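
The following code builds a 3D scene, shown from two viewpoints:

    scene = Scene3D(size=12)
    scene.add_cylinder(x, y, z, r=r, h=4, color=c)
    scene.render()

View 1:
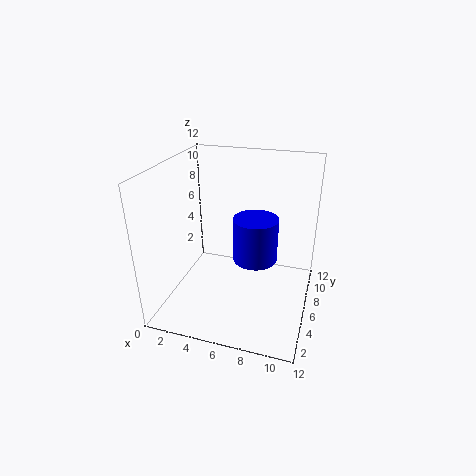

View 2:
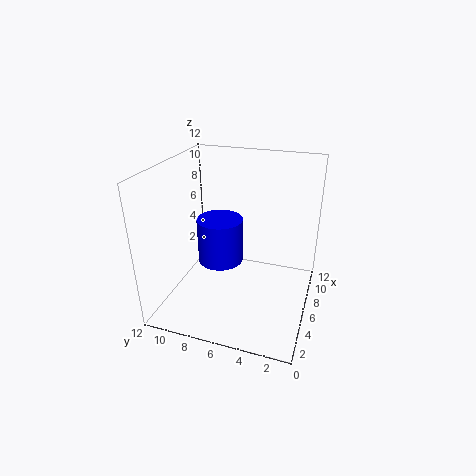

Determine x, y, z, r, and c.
x = 7; y = 8; z = 3; r = 2; c = 'blue'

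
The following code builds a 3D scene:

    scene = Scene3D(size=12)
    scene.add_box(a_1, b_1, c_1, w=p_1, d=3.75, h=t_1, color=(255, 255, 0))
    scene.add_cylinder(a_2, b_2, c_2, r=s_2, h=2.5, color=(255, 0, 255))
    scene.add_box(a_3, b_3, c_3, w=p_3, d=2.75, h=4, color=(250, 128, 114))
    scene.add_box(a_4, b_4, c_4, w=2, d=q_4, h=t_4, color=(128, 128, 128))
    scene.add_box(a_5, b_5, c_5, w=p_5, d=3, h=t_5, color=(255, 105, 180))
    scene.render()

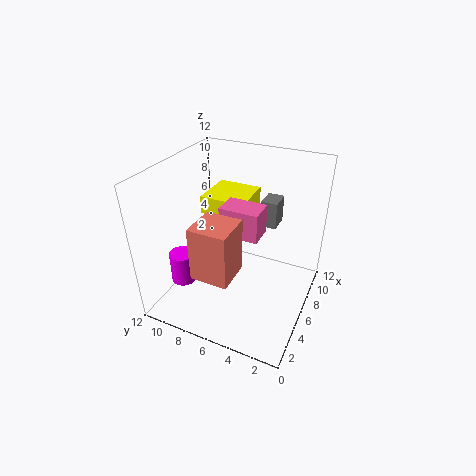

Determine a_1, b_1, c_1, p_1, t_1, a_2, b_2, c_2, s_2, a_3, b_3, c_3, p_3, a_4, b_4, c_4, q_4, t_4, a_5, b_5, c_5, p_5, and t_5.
a_1 = 5.75
b_1 = 5.5
c_1 = 7.75
p_1 = 3.75
t_1 = 1.5
a_2 = 2.5
b_2 = 9.25
c_2 = 3.25
s_2 = 1
a_3 = 0.25
b_3 = 4.25
c_3 = 5.75
p_3 = 2.75
a_4 = 9.75
b_4 = 4
c_4 = 5.25
q_4 = 1.5
t_4 = 2.5
a_5 = 3.75
b_5 = 3.5
c_5 = 7.5
p_5 = 2
t_5 = 2.25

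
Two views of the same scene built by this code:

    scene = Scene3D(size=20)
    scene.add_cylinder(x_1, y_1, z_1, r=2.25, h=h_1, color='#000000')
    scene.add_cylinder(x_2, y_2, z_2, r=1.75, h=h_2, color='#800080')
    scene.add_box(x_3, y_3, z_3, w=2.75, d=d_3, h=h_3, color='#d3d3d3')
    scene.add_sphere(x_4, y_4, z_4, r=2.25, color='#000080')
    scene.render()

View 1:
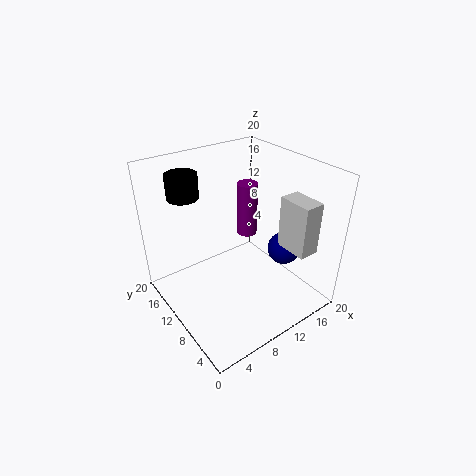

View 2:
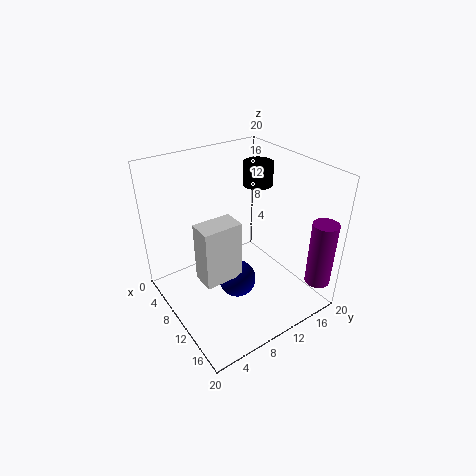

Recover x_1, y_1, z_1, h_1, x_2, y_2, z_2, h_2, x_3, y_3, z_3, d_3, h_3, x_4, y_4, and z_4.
x_1 = 5.5; y_1 = 16.75; z_1 = 14.75; h_1 = 3.5; x_2 = 18; y_2 = 18.25; z_2 = 4; h_2 = 9.25; x_3 = 13.75; y_3 = 1.5; z_3 = 9.75; d_3 = 4.5; h_3 = 7; x_4 = 15.25; y_4 = 6.25; z_4 = 8.25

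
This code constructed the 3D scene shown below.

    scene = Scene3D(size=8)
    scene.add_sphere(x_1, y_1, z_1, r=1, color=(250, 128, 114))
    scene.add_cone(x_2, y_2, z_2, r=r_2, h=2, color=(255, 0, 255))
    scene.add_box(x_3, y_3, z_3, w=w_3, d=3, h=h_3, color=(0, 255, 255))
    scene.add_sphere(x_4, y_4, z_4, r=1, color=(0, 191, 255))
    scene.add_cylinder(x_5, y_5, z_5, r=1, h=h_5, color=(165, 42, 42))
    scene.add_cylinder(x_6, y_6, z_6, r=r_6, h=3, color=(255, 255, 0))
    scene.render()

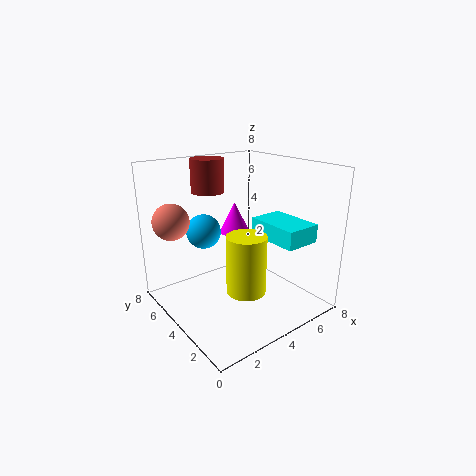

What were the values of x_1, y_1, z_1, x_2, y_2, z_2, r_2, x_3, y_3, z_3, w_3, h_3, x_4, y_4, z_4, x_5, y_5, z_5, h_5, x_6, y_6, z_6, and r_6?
x_1 = 1; y_1 = 6; z_1 = 5; x_2 = 6; y_2 = 7; z_2 = 3; r_2 = 1; x_3 = 5; y_3 = 1; z_3 = 4; w_3 = 2; h_3 = 1; x_4 = 3; y_4 = 6; z_4 = 4; x_5 = 4; y_5 = 7; z_5 = 6; h_5 = 2; x_6 = 3; y_6 = 2; z_6 = 2; r_6 = 1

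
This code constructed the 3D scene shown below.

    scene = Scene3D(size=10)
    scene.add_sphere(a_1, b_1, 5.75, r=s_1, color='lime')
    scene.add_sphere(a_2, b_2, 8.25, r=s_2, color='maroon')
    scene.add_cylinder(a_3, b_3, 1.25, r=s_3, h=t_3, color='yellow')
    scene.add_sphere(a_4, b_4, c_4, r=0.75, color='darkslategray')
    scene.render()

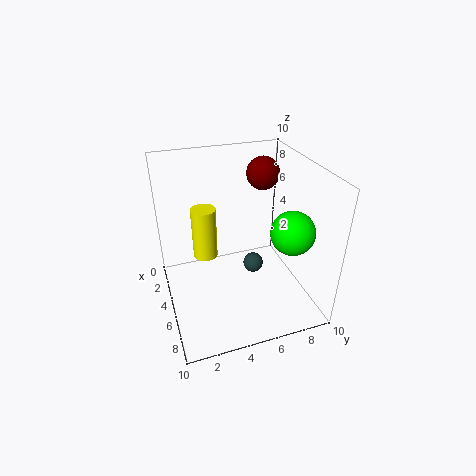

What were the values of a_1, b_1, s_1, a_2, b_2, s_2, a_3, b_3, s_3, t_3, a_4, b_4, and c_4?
a_1 = 6.75
b_1 = 8.25
s_1 = 1.5
a_2 = 2
b_2 = 8
s_2 = 1.25
a_3 = 1
b_3 = 3.5
s_3 = 1
t_3 = 4.25
a_4 = 4.25
b_4 = 6.5
c_4 = 2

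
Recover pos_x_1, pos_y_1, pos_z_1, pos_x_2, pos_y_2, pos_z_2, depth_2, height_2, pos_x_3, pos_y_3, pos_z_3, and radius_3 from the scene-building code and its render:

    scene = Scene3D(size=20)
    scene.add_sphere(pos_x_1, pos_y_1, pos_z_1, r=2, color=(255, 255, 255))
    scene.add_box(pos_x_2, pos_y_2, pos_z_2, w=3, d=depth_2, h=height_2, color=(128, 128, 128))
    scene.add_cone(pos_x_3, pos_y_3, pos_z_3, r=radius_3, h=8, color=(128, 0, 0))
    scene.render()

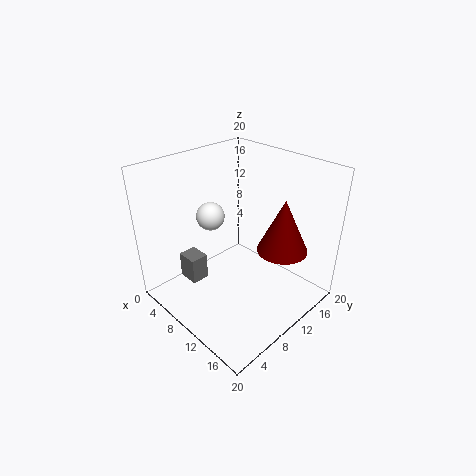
pos_x_1 = 5.75
pos_y_1 = 8.75
pos_z_1 = 12.25
pos_x_2 = 4.25
pos_y_2 = 4
pos_z_2 = 3.75
depth_2 = 2.5
height_2 = 3.75
pos_x_3 = 13.25
pos_y_3 = 16
pos_z_3 = 6.75
radius_3 = 3.75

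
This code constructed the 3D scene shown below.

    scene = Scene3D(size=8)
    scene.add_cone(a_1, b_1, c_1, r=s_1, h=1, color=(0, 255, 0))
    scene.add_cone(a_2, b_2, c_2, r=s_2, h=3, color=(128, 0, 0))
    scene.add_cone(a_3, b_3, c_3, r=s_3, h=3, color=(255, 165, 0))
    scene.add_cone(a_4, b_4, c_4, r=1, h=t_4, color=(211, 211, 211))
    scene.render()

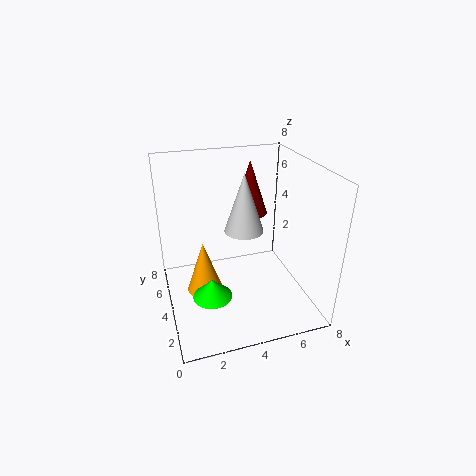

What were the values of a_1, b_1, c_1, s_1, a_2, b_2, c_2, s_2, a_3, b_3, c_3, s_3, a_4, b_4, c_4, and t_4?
a_1 = 2, b_1 = 2, c_1 = 2, s_1 = 1, a_2 = 5, b_2 = 5, c_2 = 5, s_2 = 1, a_3 = 2, b_3 = 4, c_3 = 1, s_3 = 1, a_4 = 4, b_4 = 3, c_4 = 5, t_4 = 3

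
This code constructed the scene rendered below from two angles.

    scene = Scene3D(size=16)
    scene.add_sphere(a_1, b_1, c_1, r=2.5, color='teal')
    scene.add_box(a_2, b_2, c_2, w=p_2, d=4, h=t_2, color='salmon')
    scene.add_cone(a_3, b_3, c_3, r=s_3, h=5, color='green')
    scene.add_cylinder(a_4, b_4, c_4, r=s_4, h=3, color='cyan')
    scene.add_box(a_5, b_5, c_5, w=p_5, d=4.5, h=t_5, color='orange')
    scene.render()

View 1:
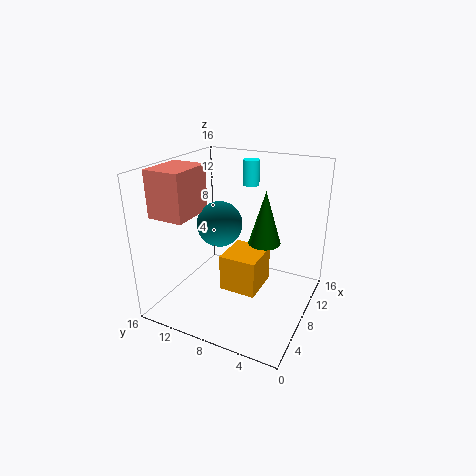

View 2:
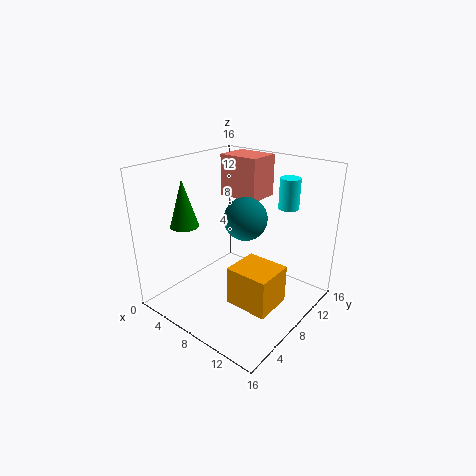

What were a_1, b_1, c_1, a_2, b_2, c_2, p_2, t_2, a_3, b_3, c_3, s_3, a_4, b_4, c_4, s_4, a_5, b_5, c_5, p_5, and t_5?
a_1 = 7.5, b_1 = 10, c_1 = 9.5, a_2 = 2.5, b_2 = 11.5, c_2 = 11, p_2 = 5, t_2 = 5, a_3 = 4.5, b_3 = 3.5, c_3 = 10, s_3 = 1.5, a_4 = 13.5, b_4 = 9, c_4 = 12.5, s_4 = 1, a_5 = 8, b_5 = 6, c_5 = 0.5, p_5 = 5, t_5 = 4.5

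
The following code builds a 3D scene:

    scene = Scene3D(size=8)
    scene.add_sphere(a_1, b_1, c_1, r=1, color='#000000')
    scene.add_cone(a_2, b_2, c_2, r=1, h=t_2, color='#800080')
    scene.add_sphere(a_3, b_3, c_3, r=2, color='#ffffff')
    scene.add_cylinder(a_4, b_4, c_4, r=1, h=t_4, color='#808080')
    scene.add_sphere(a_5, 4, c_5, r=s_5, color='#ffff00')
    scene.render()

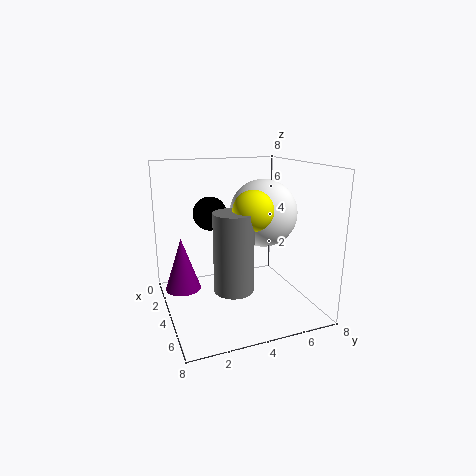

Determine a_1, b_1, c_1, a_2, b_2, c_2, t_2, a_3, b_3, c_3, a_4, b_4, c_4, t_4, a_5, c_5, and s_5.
a_1 = 2
b_1 = 3
c_1 = 5
a_2 = 3
b_2 = 1
c_2 = 1
t_2 = 3
a_3 = 3
b_3 = 6
c_3 = 5
a_4 = 6
b_4 = 3
c_4 = 2
t_4 = 4
a_5 = 6
c_5 = 6
s_5 = 1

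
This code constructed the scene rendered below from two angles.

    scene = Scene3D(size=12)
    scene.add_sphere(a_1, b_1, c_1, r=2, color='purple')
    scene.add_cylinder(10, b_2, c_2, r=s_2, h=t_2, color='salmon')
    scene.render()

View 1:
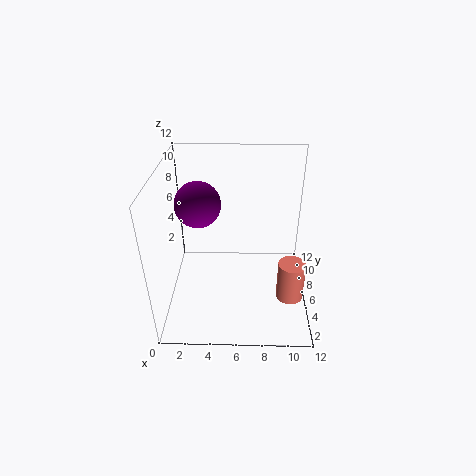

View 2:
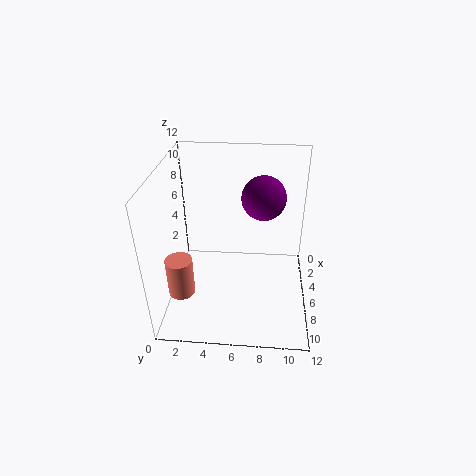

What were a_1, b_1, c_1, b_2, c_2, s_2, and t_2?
a_1 = 2.5
b_1 = 8
c_1 = 8
b_2 = 2
c_2 = 3.5
s_2 = 1
t_2 = 3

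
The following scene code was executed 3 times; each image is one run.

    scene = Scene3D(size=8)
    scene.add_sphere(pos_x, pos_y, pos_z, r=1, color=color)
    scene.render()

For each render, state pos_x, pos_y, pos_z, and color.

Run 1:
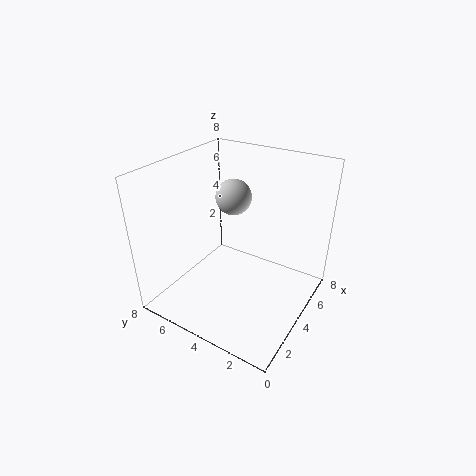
pos_x = 4.75
pos_y = 4.75
pos_z = 6
color = 'lightgray'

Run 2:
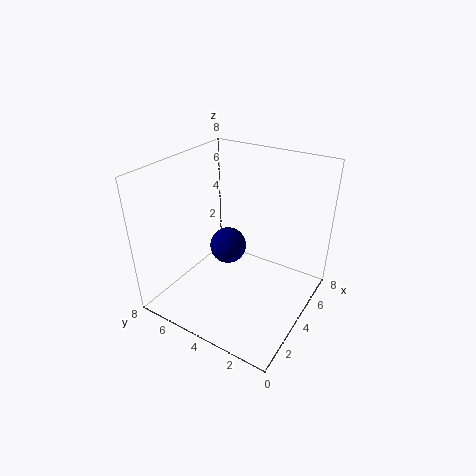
pos_x = 3.75
pos_y = 4.5
pos_z = 3.5
color = 'navy'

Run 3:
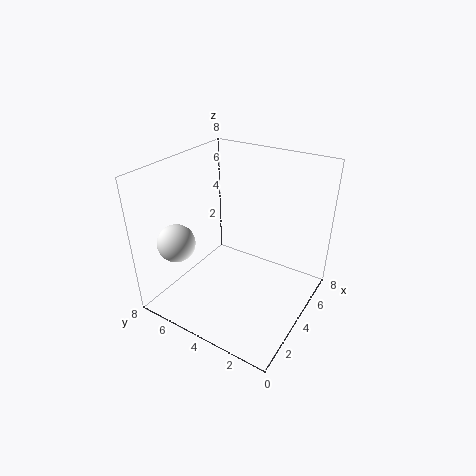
pos_x = 1.5
pos_y = 6.25
pos_z = 4.25
color = 'white'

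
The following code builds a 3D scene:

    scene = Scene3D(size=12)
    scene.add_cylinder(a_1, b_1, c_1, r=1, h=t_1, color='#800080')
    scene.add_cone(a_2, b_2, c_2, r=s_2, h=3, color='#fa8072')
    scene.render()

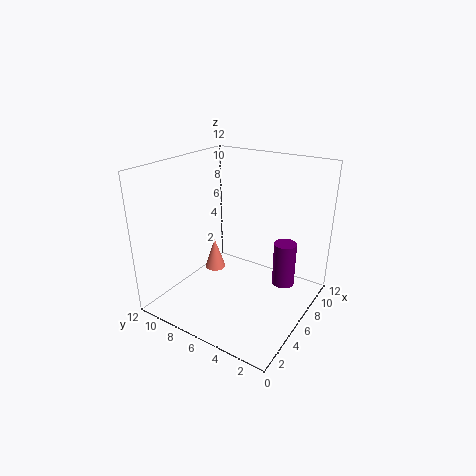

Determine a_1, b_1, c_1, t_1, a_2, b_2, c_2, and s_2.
a_1 = 9
b_1 = 3
c_1 = 1
t_1 = 4
a_2 = 8
b_2 = 10
c_2 = 1
s_2 = 1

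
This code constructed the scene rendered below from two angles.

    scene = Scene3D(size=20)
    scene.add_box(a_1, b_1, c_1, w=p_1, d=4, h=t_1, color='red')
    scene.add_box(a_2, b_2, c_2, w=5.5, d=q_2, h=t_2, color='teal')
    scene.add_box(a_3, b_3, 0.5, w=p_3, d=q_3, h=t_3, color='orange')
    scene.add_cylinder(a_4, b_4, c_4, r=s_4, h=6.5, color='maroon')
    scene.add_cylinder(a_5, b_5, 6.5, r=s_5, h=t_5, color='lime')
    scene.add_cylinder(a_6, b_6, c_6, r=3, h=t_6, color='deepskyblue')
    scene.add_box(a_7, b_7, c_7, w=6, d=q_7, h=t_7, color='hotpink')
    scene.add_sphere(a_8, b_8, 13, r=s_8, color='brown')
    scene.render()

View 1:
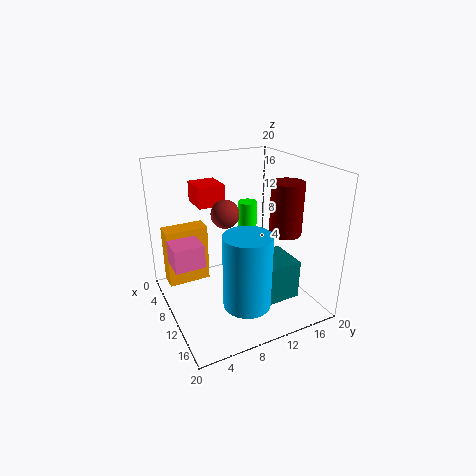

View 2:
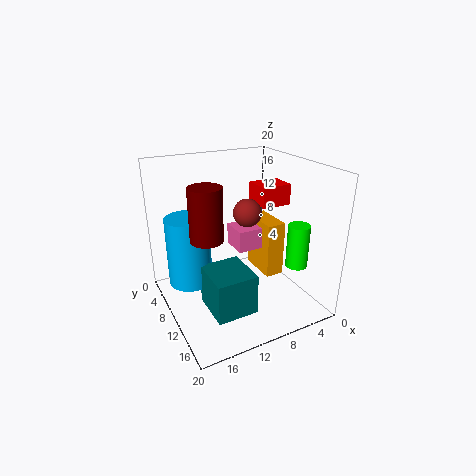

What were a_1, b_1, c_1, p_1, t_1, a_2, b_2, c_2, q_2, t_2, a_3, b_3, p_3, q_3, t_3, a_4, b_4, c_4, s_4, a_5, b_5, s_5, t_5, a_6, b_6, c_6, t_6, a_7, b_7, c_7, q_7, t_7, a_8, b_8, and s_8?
a_1 = 1.5; b_1 = 6; c_1 = 13.5; p_1 = 4.5; t_1 = 3; a_2 = 10.5; b_2 = 10.5; c_2 = 2; q_2 = 6; t_2 = 5.5; a_3 = 0.5; b_3 = 1.5; p_3 = 3; q_3 = 6.5; t_3 = 9; a_4 = 16; b_4 = 13.5; c_4 = 12.5; s_4 = 2; a_5 = 3.5; b_5 = 15; s_5 = 1.5; t_5 = 6; a_6 = 16.5; b_6 = 8; c_6 = 4; t_6 = 9.5; a_7 = 1.5; b_7 = 1.5; c_7 = 5; q_7 = 4.5; t_7 = 3.5; a_8 = 8; b_8 = 9; s_8 = 2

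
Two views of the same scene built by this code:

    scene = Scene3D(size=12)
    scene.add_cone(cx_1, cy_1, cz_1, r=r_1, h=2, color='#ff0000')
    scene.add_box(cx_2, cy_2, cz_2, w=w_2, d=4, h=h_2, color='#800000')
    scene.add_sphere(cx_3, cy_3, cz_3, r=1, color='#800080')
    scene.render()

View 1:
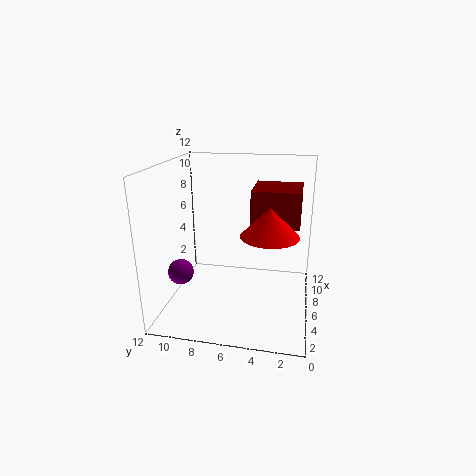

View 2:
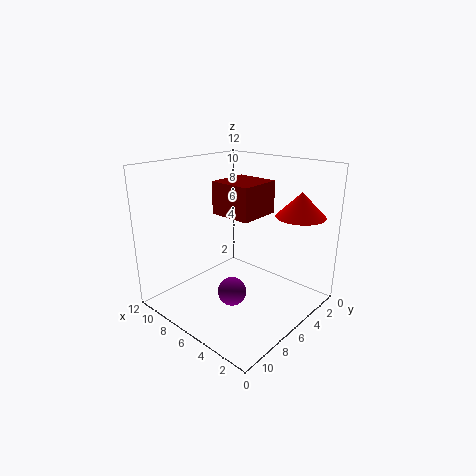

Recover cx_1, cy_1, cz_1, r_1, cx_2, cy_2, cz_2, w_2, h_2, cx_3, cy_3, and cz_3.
cx_1 = 2; cy_1 = 3; cz_1 = 8; r_1 = 2; cx_2 = 6; cy_2 = 1; cz_2 = 7; w_2 = 4; h_2 = 3; cx_3 = 3; cy_3 = 10; cz_3 = 4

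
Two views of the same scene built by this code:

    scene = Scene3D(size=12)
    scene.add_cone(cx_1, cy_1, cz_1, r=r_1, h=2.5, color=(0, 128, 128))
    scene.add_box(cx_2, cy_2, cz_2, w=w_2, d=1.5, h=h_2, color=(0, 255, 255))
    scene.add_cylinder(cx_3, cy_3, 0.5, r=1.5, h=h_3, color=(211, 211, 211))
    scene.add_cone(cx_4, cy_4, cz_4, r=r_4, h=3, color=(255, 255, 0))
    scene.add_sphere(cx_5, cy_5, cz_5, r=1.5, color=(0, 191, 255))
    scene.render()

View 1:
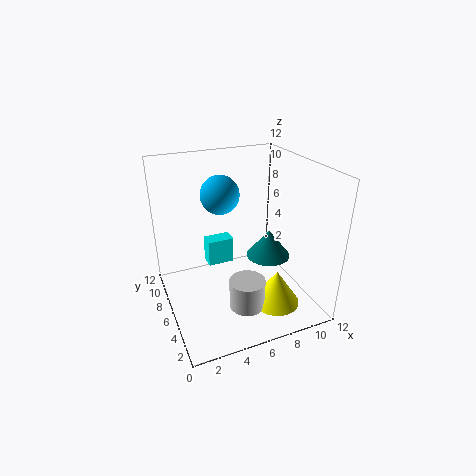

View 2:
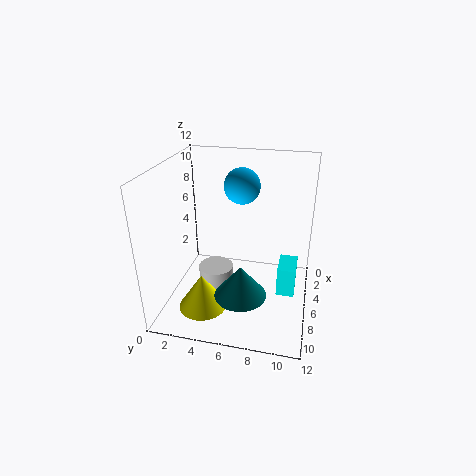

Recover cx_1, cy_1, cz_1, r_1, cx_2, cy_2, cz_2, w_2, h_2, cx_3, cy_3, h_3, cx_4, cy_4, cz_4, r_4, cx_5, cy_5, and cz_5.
cx_1 = 9.5, cy_1 = 7, cz_1 = 3, r_1 = 2, cx_2 = 4.5, cy_2 = 9.5, cz_2 = 1.5, w_2 = 2.5, h_2 = 2.5, cx_3 = 6, cy_3 = 4, h_3 = 2.5, cx_4 = 8.5, cy_4 = 3.5, cz_4 = 0.5, r_4 = 2, cx_5 = 4.5, cy_5 = 6, cz_5 = 10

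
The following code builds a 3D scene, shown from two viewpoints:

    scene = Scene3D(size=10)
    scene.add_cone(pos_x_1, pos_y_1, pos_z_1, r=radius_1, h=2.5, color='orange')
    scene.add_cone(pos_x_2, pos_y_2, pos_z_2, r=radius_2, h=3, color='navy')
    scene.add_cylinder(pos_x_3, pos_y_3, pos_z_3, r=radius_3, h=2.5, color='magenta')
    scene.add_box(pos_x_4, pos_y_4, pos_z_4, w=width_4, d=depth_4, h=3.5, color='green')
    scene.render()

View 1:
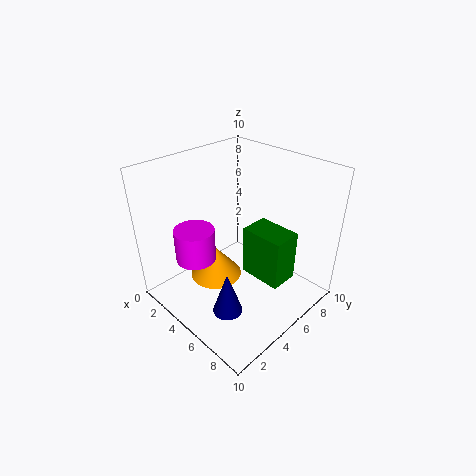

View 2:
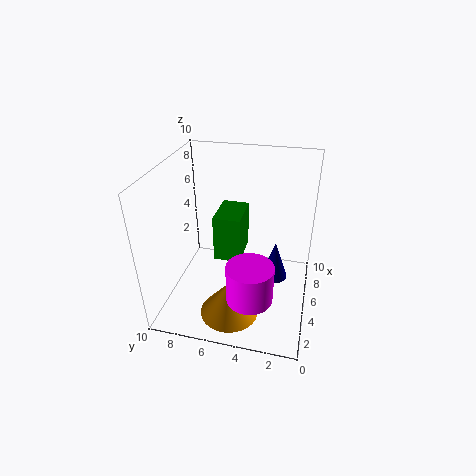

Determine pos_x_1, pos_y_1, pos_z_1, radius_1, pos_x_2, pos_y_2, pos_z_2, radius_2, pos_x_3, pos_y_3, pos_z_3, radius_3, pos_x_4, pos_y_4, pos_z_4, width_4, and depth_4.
pos_x_1 = 2.5; pos_y_1 = 5; pos_z_1 = 0.5; radius_1 = 2; pos_x_2 = 6.5; pos_y_2 = 2.5; pos_z_2 = 1; radius_2 = 1; pos_x_3 = 2; pos_y_3 = 3.5; pos_z_3 = 2.5; radius_3 = 1.5; pos_x_4 = 5.5; pos_y_4 = 5; pos_z_4 = 2.5; width_4 = 3; depth_4 = 2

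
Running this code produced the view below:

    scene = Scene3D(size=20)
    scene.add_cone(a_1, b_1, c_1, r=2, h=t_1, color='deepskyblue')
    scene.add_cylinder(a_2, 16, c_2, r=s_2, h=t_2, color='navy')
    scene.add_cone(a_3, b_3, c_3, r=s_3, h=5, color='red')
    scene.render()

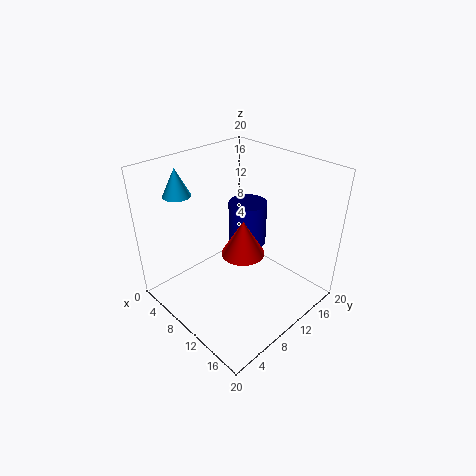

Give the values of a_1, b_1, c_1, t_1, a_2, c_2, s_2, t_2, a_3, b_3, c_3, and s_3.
a_1 = 2, b_1 = 6, c_1 = 15, t_1 = 4, a_2 = 6, c_2 = 5, s_2 = 3, t_2 = 7, a_3 = 11, b_3 = 10, c_3 = 8, s_3 = 3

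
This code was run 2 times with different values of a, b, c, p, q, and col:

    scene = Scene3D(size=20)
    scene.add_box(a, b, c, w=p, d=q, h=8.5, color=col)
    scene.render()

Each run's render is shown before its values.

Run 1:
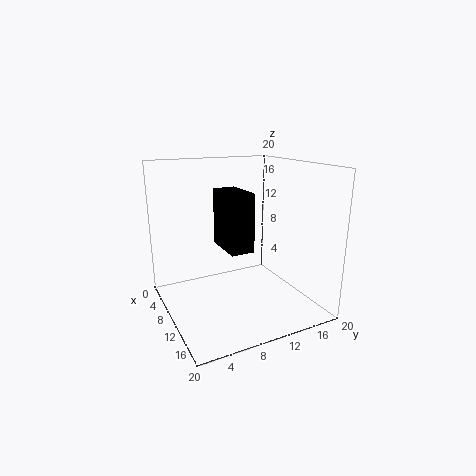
a = 3.75; b = 9; c = 7.5; p = 6.5; q = 3.5; col = 'black'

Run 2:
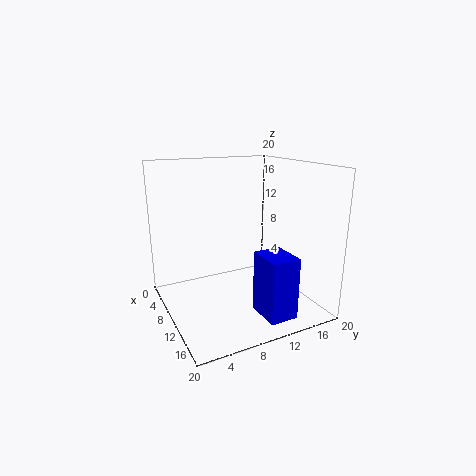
a = 12.75; b = 11; c = 0.25; p = 5; q = 4; col = 'blue'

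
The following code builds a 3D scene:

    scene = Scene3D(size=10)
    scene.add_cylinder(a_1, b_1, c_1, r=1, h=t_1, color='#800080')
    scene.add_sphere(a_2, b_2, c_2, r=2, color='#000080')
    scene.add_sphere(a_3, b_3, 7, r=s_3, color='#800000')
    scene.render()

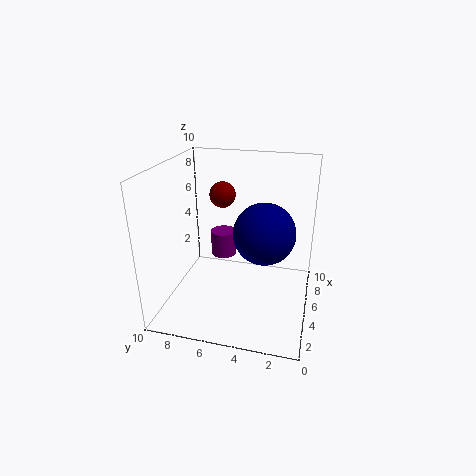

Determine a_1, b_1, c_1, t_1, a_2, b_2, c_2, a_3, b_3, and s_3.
a_1 = 8
b_1 = 7
c_1 = 2
t_1 = 2
a_2 = 4
b_2 = 3
c_2 = 6
a_3 = 8
b_3 = 7
s_3 = 1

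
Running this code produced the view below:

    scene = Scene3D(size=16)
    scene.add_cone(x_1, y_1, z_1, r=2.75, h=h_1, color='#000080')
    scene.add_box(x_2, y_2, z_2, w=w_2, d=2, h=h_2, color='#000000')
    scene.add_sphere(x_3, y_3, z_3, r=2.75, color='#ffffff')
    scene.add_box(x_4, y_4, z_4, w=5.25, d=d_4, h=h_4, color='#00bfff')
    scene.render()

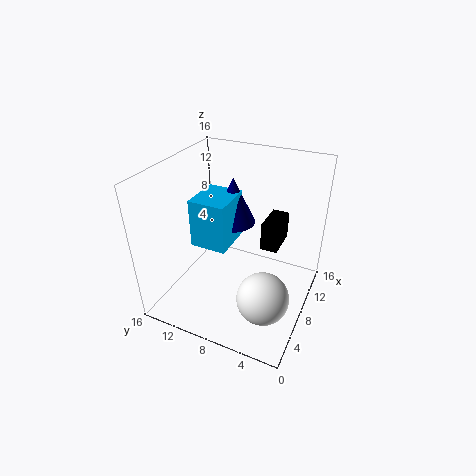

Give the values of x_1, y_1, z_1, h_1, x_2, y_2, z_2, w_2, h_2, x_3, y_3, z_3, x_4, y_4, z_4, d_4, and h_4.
x_1 = 13, y_1 = 11, z_1 = 6.75, h_1 = 6, x_2 = 9.75, y_2 = 4, z_2 = 6, w_2 = 4, h_2 = 3.25, x_3 = 4.5, y_3 = 3.5, z_3 = 3.75, x_4 = 8.25, y_4 = 10, z_4 = 5, d_4 = 4.5, h_4 = 6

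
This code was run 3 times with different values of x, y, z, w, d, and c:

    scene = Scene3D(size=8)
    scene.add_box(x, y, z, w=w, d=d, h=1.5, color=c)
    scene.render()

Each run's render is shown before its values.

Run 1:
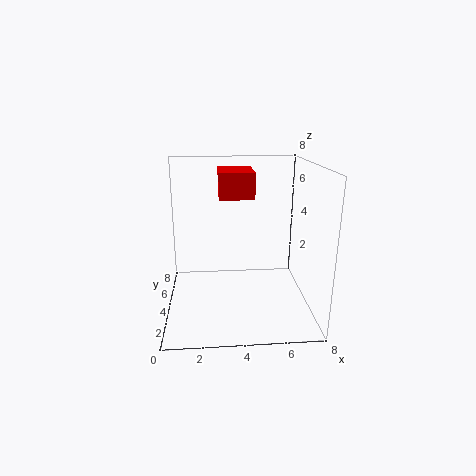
x = 3, y = 4.5, z = 6, w = 2, d = 2.5, c = 'red'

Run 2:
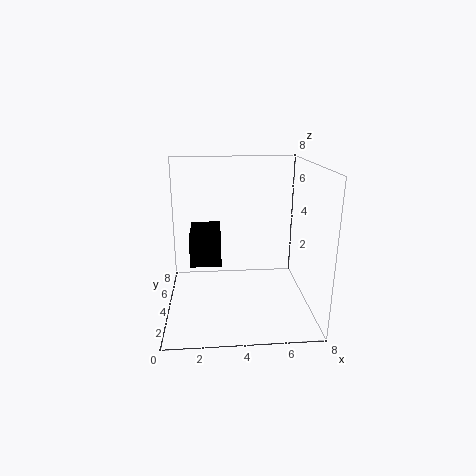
x = 1.5, y = 1.5, z = 3.5, w = 1.5, d = 2.5, c = 'black'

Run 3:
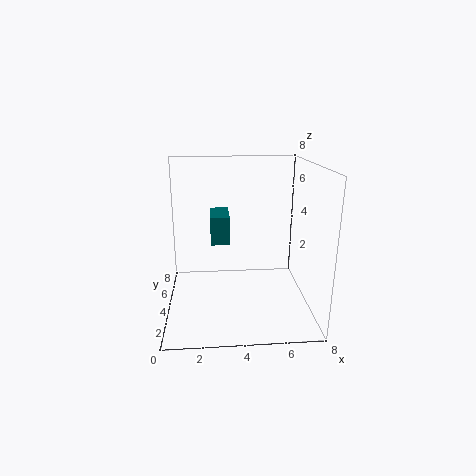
x = 2.5, y = 3, z = 4, w = 1, d = 2, c = 'teal'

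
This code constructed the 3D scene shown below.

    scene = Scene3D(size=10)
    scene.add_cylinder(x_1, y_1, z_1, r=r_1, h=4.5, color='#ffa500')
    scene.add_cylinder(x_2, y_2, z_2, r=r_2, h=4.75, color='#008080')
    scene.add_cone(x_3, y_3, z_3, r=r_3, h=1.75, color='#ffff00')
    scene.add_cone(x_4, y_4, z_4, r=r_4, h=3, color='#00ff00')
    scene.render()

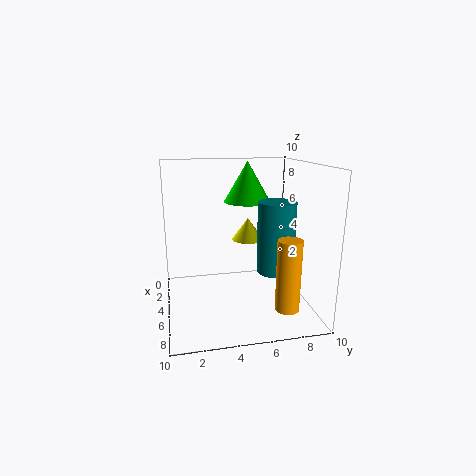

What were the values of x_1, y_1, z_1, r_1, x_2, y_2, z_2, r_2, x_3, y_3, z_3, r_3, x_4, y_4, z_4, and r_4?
x_1 = 9
y_1 = 7.25
z_1 = 1.5
r_1 = 0.75
x_2 = 6.5
y_2 = 7.25
z_2 = 3
r_2 = 1.25
x_3 = 1.75
y_3 = 6.5
z_3 = 3.75
r_3 = 1.25
x_4 = 2.5
y_4 = 6.25
z_4 = 7
r_4 = 1.75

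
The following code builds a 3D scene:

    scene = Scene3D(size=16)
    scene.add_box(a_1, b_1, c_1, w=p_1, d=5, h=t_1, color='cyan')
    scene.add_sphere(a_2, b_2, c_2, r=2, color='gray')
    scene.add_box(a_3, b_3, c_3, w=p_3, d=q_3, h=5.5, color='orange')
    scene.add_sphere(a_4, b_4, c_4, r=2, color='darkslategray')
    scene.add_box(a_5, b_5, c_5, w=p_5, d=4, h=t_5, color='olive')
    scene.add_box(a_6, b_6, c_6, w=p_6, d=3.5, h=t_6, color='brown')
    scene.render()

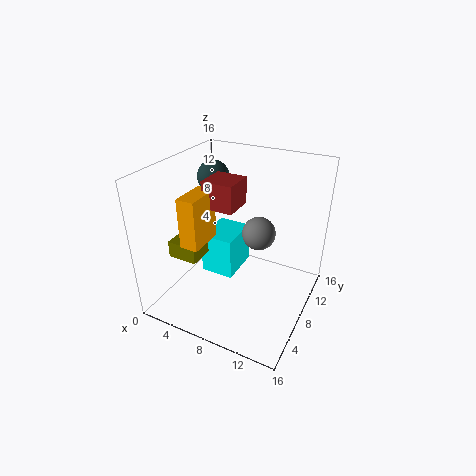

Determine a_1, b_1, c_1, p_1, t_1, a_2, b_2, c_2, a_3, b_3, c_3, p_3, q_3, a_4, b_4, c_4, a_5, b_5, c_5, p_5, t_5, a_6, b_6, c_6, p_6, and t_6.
a_1 = 3; b_1 = 8; c_1 = 2; p_1 = 4; t_1 = 5; a_2 = 9; b_2 = 11.5; c_2 = 7; a_3 = 3.5; b_3 = 3.5; c_3 = 8; p_3 = 2; q_3 = 4; a_4 = 2; b_4 = 13; c_4 = 12.5; a_5 = 0.5; b_5 = 5; c_5 = 5; p_5 = 3.5; t_5 = 2; a_6 = 4.5; b_6 = 6.5; c_6 = 11.5; p_6 = 3.5; t_6 = 3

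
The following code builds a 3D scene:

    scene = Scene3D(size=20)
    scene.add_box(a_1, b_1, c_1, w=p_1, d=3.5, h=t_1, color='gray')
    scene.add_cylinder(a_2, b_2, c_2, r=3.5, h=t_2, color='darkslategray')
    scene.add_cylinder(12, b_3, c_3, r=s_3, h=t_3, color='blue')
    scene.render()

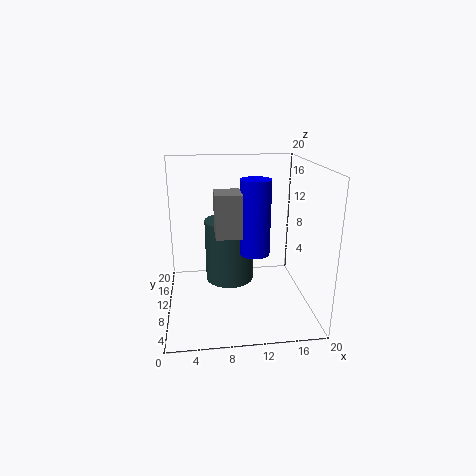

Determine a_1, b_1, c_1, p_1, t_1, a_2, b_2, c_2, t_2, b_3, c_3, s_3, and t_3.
a_1 = 6.5
b_1 = 2
c_1 = 13
p_1 = 3
t_1 = 5
a_2 = 9
b_2 = 12
c_2 = 3
t_2 = 9
b_3 = 8
c_3 = 8.5
s_3 = 2
t_3 = 10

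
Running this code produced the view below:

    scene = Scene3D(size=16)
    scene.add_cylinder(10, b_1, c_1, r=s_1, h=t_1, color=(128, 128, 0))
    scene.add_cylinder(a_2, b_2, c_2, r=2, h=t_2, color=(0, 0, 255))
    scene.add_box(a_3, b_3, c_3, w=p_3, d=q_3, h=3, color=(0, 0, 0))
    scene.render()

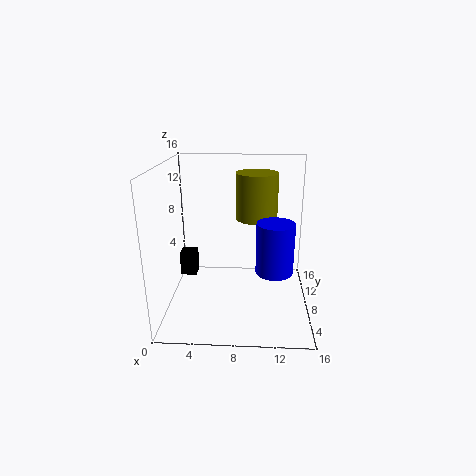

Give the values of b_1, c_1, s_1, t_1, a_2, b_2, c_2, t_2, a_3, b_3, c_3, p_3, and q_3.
b_1 = 12, c_1 = 9, s_1 = 2.5, t_1 = 5.5, a_2 = 12, b_2 = 6, c_2 = 5, t_2 = 5.5, a_3 = 0.5, b_3 = 11, c_3 = 1.5, p_3 = 2, q_3 = 2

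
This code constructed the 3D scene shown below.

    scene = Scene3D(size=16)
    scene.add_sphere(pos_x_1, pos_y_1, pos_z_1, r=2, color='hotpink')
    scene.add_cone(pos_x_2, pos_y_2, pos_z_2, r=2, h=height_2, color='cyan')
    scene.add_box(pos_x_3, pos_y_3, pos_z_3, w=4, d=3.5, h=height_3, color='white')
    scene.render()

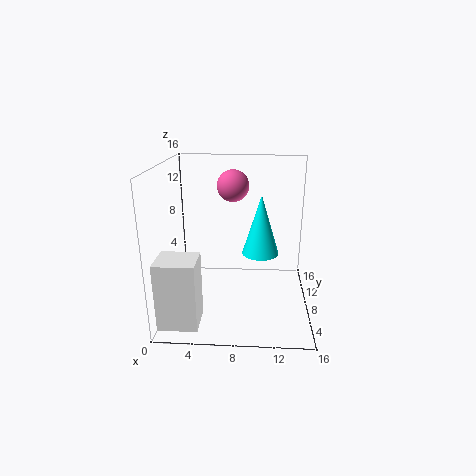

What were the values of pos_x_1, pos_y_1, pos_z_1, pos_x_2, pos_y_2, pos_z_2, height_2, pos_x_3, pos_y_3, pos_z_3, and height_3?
pos_x_1 = 7; pos_y_1 = 14; pos_z_1 = 12.5; pos_x_2 = 10.5; pos_y_2 = 7.5; pos_z_2 = 6.5; height_2 = 6.5; pos_x_3 = 0.5; pos_y_3 = 0.5; pos_z_3 = 1; height_3 = 7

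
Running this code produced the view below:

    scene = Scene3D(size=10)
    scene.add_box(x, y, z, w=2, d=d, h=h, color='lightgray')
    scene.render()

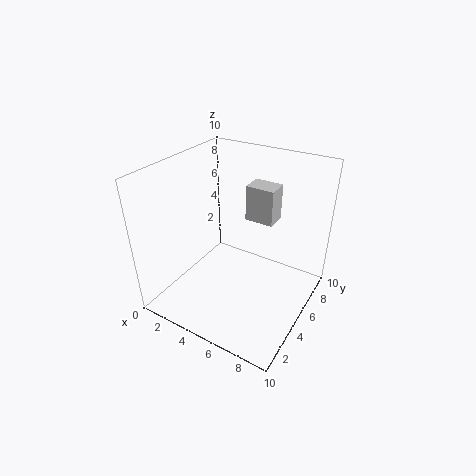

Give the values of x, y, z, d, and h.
x = 5
y = 6
z = 6
d = 1.5
h = 2.5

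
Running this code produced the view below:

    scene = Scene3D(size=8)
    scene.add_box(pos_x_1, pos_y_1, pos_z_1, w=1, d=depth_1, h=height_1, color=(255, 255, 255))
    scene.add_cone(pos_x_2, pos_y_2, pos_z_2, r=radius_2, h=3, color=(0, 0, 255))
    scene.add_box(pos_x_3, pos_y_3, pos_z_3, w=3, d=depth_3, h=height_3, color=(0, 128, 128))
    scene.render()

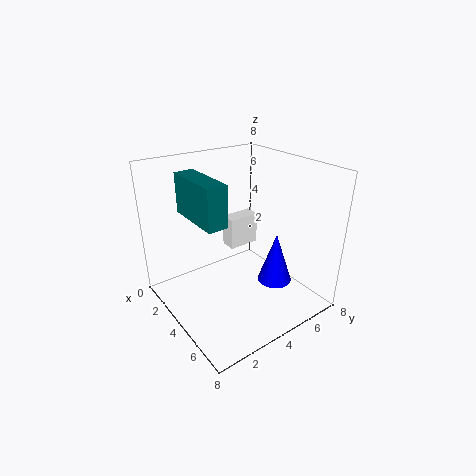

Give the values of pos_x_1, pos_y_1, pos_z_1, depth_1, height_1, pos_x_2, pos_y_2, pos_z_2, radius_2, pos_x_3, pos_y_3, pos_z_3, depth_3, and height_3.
pos_x_1 = 1, pos_y_1 = 5, pos_z_1 = 2, depth_1 = 2, height_1 = 2, pos_x_2 = 5, pos_y_2 = 6, pos_z_2 = 1, radius_2 = 1, pos_x_3 = 3, pos_y_3 = 1, pos_z_3 = 6, depth_3 = 1, height_3 = 2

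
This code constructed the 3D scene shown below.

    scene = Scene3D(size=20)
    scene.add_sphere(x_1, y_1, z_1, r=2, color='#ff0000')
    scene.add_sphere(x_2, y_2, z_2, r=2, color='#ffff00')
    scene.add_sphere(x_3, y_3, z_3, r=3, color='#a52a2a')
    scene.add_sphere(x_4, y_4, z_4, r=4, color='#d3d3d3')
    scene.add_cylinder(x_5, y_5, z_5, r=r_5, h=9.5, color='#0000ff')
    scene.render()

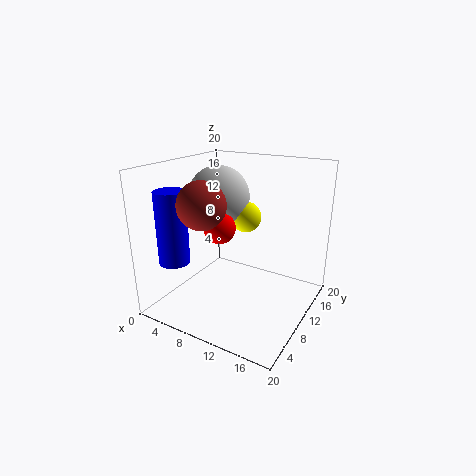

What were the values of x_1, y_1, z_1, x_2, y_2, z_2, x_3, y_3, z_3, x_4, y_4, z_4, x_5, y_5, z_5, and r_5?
x_1 = 10, y_1 = 5.5, z_1 = 13, x_2 = 11.5, y_2 = 9.5, z_2 = 13.5, x_3 = 8.5, y_3 = 4, z_3 = 16, x_4 = 8, y_4 = 8.5, z_4 = 16, x_5 = 4.5, y_5 = 3, z_5 = 8, r_5 = 2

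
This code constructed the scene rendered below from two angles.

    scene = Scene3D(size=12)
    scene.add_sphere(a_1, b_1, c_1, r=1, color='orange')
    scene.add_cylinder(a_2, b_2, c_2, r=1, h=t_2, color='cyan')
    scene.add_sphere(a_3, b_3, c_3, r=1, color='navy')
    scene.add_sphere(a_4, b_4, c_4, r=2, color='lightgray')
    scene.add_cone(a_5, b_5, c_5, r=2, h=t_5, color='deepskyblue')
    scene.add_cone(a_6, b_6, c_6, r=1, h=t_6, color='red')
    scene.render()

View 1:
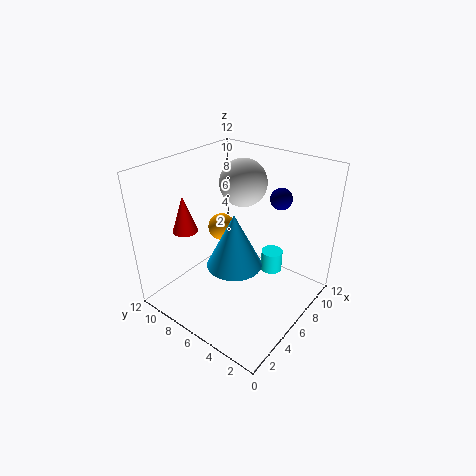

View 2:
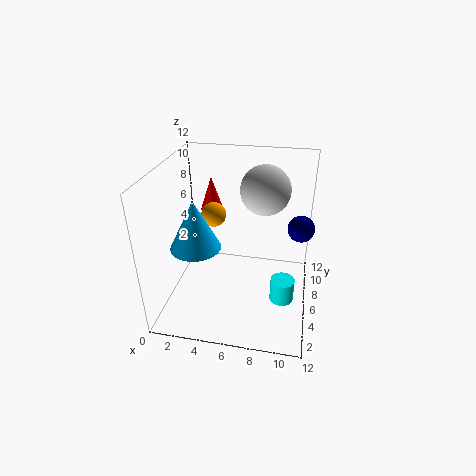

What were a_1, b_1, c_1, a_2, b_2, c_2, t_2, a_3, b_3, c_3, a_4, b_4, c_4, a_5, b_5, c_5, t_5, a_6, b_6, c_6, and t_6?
a_1 = 4; b_1 = 6; c_1 = 8; a_2 = 10; b_2 = 5; c_2 = 1; t_2 = 2; a_3 = 11; b_3 = 5; c_3 = 8; a_4 = 8; b_4 = 7; c_4 = 10; a_5 = 3; b_5 = 4; c_5 = 6; t_5 = 4; a_6 = 3; b_6 = 9; c_6 = 7; t_6 = 3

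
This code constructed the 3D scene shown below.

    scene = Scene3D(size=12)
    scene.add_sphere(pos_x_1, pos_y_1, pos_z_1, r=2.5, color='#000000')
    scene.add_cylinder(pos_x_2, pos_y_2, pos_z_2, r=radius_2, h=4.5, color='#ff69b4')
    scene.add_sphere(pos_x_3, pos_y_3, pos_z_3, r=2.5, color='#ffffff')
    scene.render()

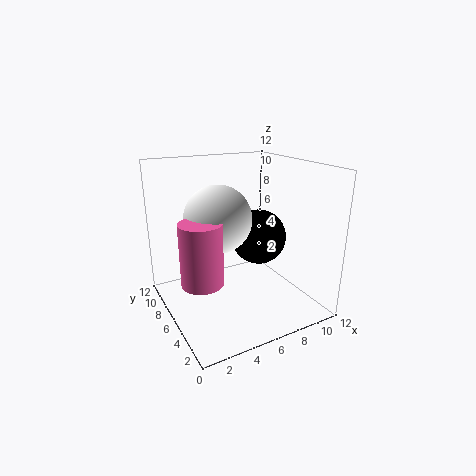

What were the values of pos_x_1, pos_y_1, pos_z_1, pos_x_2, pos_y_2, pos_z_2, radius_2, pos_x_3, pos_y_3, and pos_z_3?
pos_x_1 = 9, pos_y_1 = 7.5, pos_z_1 = 5, pos_x_2 = 1.5, pos_y_2 = 3, pos_z_2 = 4.5, radius_2 = 1.5, pos_x_3 = 3.5, pos_y_3 = 4.5, pos_z_3 = 8.5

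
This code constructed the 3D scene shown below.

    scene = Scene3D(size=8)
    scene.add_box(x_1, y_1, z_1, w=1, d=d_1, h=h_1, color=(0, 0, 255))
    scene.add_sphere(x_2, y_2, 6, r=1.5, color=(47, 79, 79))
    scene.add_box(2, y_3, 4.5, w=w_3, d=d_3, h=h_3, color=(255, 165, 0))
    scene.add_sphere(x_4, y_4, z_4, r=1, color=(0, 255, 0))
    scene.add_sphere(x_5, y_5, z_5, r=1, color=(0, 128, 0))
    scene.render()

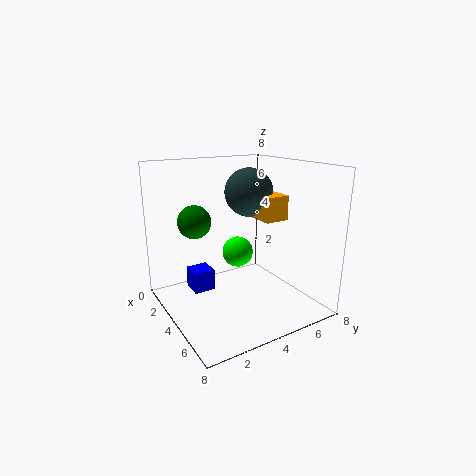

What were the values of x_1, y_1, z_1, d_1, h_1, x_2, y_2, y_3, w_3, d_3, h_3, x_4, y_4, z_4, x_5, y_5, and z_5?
x_1 = 5
y_1 = 0.5
z_1 = 2.5
d_1 = 1
h_1 = 1
x_2 = 2
y_2 = 6
y_3 = 6
w_3 = 2
d_3 = 1.5
h_3 = 1.5
x_4 = 1.5
y_4 = 5.5
z_4 = 2
x_5 = 1.5
y_5 = 2.5
z_5 = 4.5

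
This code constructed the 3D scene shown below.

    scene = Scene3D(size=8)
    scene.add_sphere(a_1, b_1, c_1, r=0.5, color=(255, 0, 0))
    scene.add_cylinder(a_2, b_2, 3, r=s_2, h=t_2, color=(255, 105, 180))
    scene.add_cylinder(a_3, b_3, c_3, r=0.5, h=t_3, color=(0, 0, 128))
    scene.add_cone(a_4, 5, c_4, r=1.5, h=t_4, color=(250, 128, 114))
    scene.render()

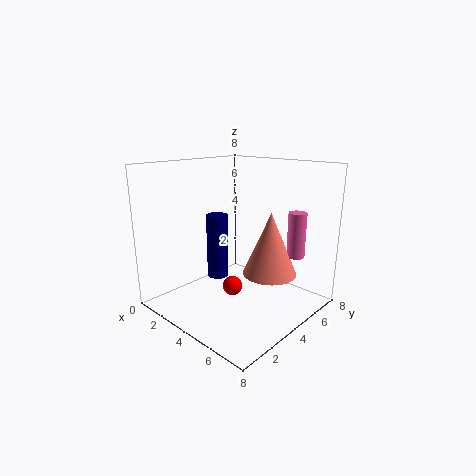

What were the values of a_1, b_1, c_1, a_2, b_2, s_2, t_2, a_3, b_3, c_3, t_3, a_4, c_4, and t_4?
a_1 = 5, b_1 = 2.5, c_1 = 2, a_2 = 6.5, b_2 = 6, s_2 = 0.5, t_2 = 2.5, a_3 = 5, b_3 = 1.5, c_3 = 3, t_3 = 3, a_4 = 5.5, c_4 = 2, t_4 = 3.5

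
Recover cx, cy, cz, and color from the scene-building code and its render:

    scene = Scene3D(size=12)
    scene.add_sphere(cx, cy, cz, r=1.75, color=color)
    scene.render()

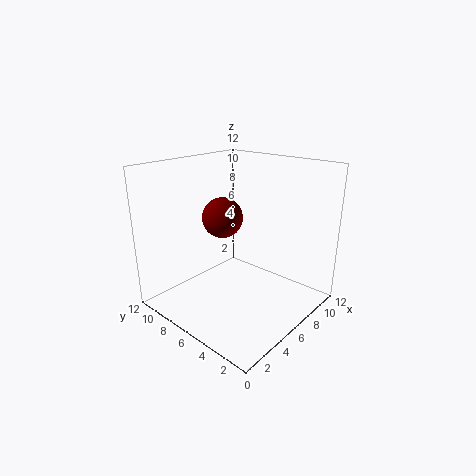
cx = 6.25, cy = 8, cz = 7.25, color = 'maroon'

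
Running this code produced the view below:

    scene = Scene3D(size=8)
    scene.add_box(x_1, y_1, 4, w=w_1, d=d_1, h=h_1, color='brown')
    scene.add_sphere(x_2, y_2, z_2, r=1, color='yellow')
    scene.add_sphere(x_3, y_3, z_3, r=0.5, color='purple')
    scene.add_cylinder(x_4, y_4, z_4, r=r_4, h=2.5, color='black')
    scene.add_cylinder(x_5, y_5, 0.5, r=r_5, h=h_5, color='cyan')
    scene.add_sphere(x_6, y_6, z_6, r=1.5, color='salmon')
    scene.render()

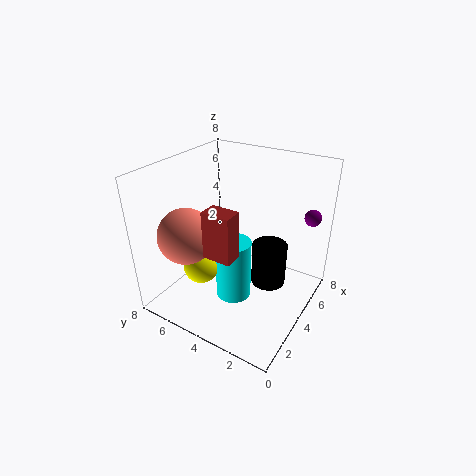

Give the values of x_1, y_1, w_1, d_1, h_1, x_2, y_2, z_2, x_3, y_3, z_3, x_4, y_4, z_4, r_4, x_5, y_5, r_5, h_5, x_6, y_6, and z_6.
x_1 = 1.5; y_1 = 3; w_1 = 1; d_1 = 1.5; h_1 = 2.5; x_2 = 2.5; y_2 = 5.5; z_2 = 2.5; x_3 = 7.5; y_3 = 1; z_3 = 4.5; x_4 = 5; y_4 = 2.5; z_4 = 1; r_4 = 1; x_5 = 3.5; y_5 = 4; r_5 = 1; h_5 = 3.5; x_6 = 2; y_6 = 6; z_6 = 4.5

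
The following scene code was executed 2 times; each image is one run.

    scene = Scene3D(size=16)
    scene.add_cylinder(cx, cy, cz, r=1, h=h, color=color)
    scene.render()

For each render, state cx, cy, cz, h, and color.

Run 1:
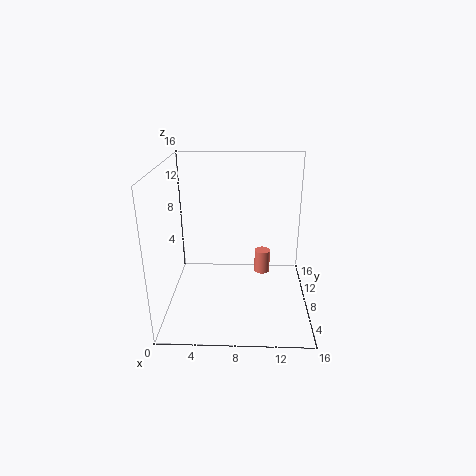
cx = 11, cy = 13, cz = 1, h = 3, color = 'salmon'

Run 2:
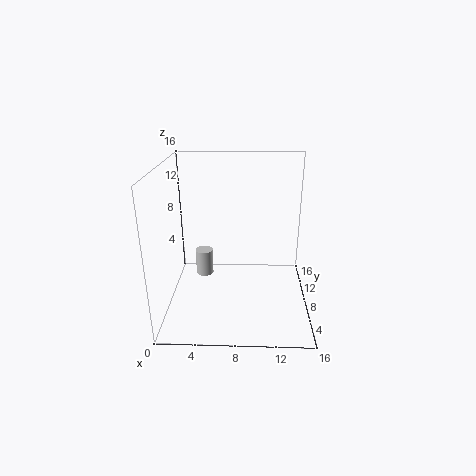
cx = 4, cy = 9, cz = 3, h = 3, color = 'lightgray'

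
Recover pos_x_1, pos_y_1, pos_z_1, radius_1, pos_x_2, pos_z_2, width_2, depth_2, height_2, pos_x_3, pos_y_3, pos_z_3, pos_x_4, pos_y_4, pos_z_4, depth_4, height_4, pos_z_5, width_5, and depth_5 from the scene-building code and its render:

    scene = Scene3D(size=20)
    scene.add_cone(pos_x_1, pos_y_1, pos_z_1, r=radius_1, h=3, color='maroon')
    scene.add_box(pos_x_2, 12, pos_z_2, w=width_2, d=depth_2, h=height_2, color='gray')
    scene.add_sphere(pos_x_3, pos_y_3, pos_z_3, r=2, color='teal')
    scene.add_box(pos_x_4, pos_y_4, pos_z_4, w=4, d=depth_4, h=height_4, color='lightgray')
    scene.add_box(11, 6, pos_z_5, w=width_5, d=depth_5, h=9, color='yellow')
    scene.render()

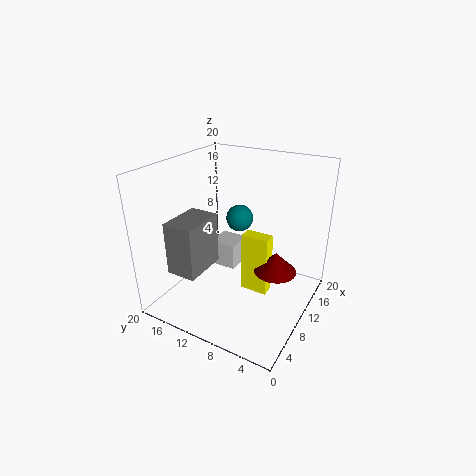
pos_x_1 = 12; pos_y_1 = 5; pos_z_1 = 5; radius_1 = 3; pos_x_2 = 2; pos_z_2 = 7; width_2 = 6; depth_2 = 4; height_2 = 7; pos_x_3 = 14; pos_y_3 = 12; pos_z_3 = 11; pos_x_4 = 12; pos_y_4 = 12; pos_z_4 = 3; depth_4 = 4; height_4 = 4; pos_z_5 = 1; width_5 = 2; depth_5 = 4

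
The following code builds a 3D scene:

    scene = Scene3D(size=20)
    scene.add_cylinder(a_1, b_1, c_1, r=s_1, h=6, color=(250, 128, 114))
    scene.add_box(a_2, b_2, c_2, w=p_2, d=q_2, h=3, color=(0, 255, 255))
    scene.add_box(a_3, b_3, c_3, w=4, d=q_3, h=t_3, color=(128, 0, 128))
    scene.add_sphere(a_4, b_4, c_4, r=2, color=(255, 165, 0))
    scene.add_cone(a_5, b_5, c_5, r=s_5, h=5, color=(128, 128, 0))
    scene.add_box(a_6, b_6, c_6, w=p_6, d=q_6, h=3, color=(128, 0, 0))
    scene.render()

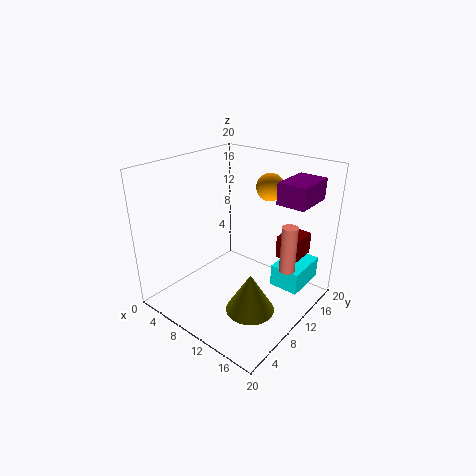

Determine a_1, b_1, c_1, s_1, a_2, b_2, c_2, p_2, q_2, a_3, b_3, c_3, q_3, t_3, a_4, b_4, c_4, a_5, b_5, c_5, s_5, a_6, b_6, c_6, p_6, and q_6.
a_1 = 18, b_1 = 10, c_1 = 8, s_1 = 1, a_2 = 15, b_2 = 11, c_2 = 4, p_2 = 4, q_2 = 6, a_3 = 14, b_3 = 13, c_3 = 15, q_3 = 6, t_3 = 3, a_4 = 11, b_4 = 16, c_4 = 16, a_5 = 16, b_5 = 5, c_5 = 4, s_5 = 3, a_6 = 15, b_6 = 12, c_6 = 8, p_6 = 3, q_6 = 4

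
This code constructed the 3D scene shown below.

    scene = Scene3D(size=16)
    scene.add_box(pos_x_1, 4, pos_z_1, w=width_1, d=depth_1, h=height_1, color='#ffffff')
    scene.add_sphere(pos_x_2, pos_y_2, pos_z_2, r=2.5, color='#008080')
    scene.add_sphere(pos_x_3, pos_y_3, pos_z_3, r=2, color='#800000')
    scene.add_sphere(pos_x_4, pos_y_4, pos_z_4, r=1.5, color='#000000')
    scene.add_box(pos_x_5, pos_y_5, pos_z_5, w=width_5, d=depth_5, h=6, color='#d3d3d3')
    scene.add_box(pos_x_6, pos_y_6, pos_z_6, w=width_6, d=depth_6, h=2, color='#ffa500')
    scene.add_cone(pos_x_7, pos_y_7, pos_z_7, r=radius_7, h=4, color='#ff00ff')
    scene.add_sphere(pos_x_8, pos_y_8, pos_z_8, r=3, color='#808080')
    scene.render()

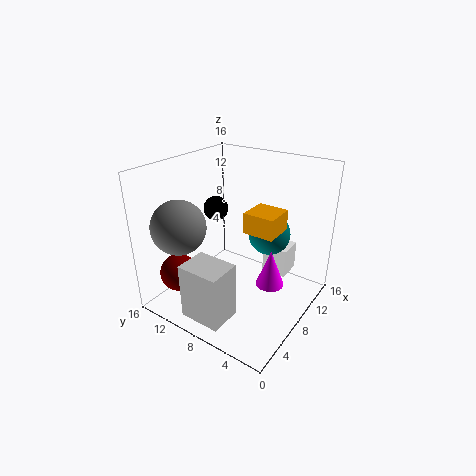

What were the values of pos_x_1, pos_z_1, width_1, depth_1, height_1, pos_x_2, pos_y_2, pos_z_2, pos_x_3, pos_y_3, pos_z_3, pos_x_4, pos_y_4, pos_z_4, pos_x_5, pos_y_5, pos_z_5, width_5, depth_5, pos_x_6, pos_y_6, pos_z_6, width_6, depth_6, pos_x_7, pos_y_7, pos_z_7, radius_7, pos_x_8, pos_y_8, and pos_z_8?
pos_x_1 = 12; pos_z_1 = 2; width_1 = 3; depth_1 = 3; height_1 = 3.5; pos_x_2 = 12.5; pos_y_2 = 6.5; pos_z_2 = 7; pos_x_3 = 2.5; pos_y_3 = 12; pos_z_3 = 5; pos_x_4 = 10.5; pos_y_4 = 13; pos_z_4 = 9.5; pos_x_5 = 0.5; pos_y_5 = 5.5; pos_z_5 = 1.5; width_5 = 3.5; depth_5 = 4.5; pos_x_6 = 4.5; pos_y_6 = 2; pos_z_6 = 11; width_6 = 3; depth_6 = 3; pos_x_7 = 7.5; pos_y_7 = 3.5; pos_z_7 = 4; radius_7 = 1.5; pos_x_8 = 4; pos_y_8 = 13; pos_z_8 = 9.5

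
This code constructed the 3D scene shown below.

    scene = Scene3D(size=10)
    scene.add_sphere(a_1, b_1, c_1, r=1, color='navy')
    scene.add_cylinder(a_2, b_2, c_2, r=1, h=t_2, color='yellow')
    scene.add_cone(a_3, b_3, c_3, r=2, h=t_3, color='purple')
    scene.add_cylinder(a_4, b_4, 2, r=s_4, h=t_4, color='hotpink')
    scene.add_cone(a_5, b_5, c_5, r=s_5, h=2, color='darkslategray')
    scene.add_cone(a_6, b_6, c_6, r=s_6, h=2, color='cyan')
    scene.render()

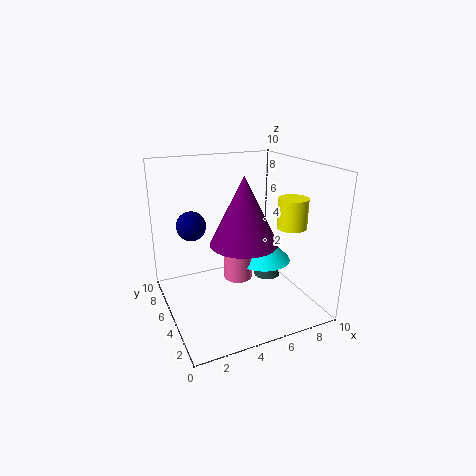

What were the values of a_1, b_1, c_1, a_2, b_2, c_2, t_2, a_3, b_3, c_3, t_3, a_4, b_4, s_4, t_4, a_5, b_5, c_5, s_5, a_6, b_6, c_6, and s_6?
a_1 = 2, b_1 = 6, c_1 = 6, a_2 = 8, b_2 = 3, c_2 = 6, t_2 = 2, a_3 = 4, b_3 = 2, c_3 = 6, t_3 = 4, a_4 = 5, b_4 = 5, s_4 = 1, t_4 = 3, a_5 = 8, b_5 = 6, c_5 = 1, s_5 = 1, a_6 = 7, b_6 = 5, c_6 = 3, s_6 = 2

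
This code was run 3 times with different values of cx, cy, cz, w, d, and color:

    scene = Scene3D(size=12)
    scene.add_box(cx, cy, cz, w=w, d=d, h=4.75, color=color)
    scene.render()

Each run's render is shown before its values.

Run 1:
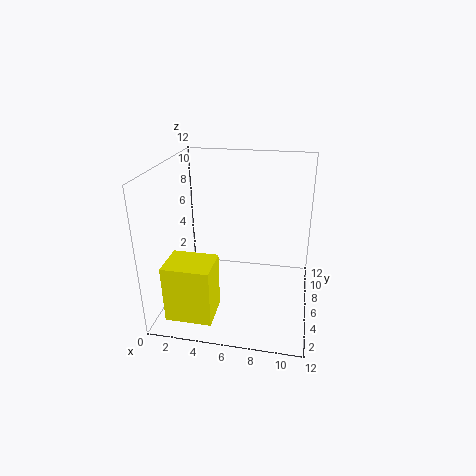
cx = 1; cy = 1.25; cz = 0.5; w = 3.75; d = 3; color = 'yellow'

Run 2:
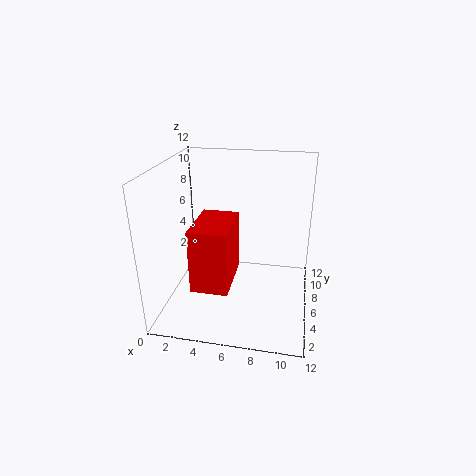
cx = 3.5; cy = 0.75; cz = 4; w = 2.75; d = 4.25; color = 'red'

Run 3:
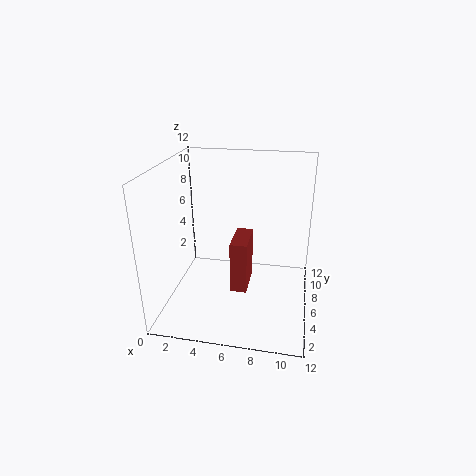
cx = 5.25; cy = 6; cz = 0.5; w = 1.5; d = 3.5; color = 'brown'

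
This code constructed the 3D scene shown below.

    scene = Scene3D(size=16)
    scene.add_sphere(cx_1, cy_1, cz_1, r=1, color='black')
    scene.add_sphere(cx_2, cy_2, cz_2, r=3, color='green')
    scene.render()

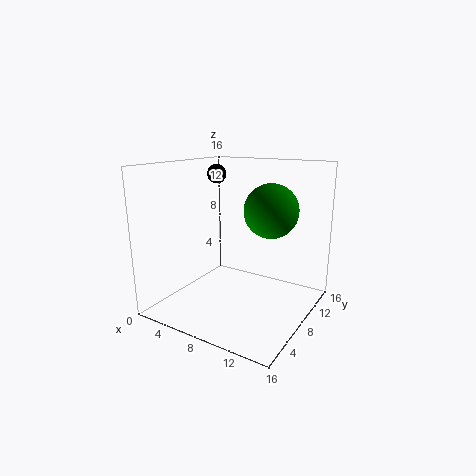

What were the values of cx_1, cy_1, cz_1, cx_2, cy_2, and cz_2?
cx_1 = 6; cy_1 = 7; cz_1 = 15; cx_2 = 11; cy_2 = 10; cz_2 = 11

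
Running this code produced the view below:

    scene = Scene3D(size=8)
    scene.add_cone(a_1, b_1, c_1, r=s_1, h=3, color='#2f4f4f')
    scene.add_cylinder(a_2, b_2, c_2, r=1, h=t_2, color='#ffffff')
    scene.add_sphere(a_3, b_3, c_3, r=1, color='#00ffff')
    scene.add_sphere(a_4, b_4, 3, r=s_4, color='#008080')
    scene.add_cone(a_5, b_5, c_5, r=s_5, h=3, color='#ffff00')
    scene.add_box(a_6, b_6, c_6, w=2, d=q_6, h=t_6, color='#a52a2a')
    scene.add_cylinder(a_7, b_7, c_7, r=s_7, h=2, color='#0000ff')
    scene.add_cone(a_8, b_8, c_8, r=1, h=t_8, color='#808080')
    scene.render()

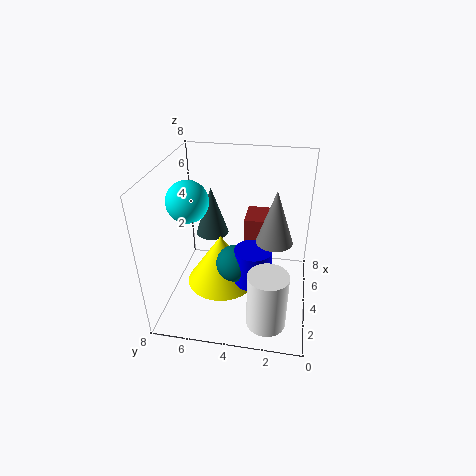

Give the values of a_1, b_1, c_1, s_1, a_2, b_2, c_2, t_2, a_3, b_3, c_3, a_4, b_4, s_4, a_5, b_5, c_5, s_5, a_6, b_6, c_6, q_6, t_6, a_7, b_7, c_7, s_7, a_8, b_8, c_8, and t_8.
a_1 = 6
b_1 = 6
c_1 = 3
s_1 = 1
a_2 = 1
b_2 = 2
c_2 = 1
t_2 = 3
a_3 = 2
b_3 = 6
c_3 = 7
a_4 = 3
b_4 = 4
s_4 = 1
a_5 = 4
b_5 = 5
c_5 = 1
s_5 = 2
a_6 = 6
b_6 = 2
c_6 = 2
q_6 = 2
t_6 = 2
a_7 = 3
b_7 = 3
c_7 = 2
s_7 = 1
a_8 = 4
b_8 = 2
c_8 = 4
t_8 = 3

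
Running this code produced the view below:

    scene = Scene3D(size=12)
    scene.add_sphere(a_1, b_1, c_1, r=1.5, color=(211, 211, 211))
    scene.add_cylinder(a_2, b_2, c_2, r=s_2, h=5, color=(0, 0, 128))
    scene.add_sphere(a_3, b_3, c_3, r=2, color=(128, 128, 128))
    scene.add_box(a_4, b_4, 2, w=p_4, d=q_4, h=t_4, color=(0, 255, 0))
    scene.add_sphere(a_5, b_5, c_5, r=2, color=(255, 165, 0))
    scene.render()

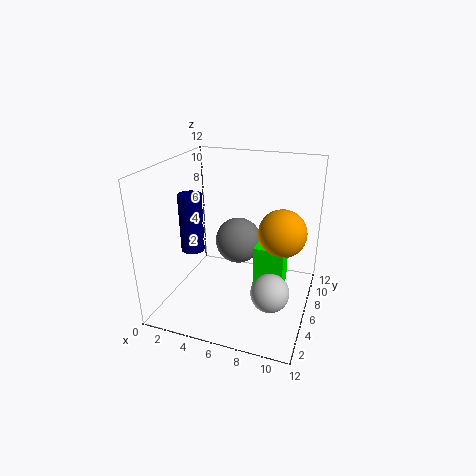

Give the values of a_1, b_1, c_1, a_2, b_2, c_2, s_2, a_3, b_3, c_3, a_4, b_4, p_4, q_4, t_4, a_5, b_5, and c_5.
a_1 = 9.5, b_1 = 3.5, c_1 = 3, a_2 = 2, b_2 = 5.5, c_2 = 4.5, s_2 = 1, a_3 = 5.5, b_3 = 7.5, c_3 = 5, a_4 = 7.5, b_4 = 5.5, p_4 = 2.5, q_4 = 2, t_4 = 3.5, a_5 = 9.5, b_5 = 7, c_5 = 6.5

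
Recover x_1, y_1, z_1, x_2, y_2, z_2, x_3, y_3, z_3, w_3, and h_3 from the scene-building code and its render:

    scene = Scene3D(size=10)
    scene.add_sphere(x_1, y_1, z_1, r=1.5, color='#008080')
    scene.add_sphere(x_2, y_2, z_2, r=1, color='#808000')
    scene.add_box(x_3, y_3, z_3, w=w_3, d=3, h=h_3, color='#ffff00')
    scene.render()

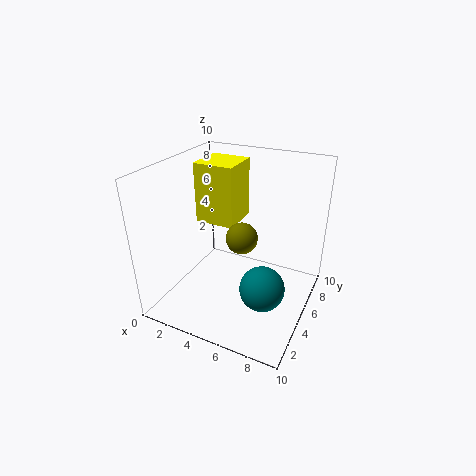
x_1 = 7.5, y_1 = 3.5, z_1 = 2.5, x_2 = 6, y_2 = 3.5, z_2 = 6, x_3 = 1, y_3 = 6, z_3 = 5, w_3 = 3, h_3 = 4.5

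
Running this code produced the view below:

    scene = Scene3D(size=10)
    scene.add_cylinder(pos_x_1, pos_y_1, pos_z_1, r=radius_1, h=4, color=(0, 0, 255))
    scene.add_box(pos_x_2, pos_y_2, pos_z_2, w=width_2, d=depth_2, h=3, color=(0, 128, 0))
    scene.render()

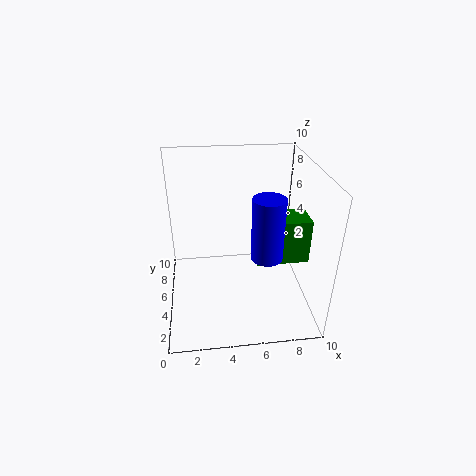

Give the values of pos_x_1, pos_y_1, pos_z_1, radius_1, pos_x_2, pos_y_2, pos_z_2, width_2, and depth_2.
pos_x_1 = 6.5, pos_y_1 = 2.5, pos_z_1 = 5, radius_1 = 1, pos_x_2 = 6, pos_y_2 = 3, pos_z_2 = 4, width_2 = 3.5, depth_2 = 2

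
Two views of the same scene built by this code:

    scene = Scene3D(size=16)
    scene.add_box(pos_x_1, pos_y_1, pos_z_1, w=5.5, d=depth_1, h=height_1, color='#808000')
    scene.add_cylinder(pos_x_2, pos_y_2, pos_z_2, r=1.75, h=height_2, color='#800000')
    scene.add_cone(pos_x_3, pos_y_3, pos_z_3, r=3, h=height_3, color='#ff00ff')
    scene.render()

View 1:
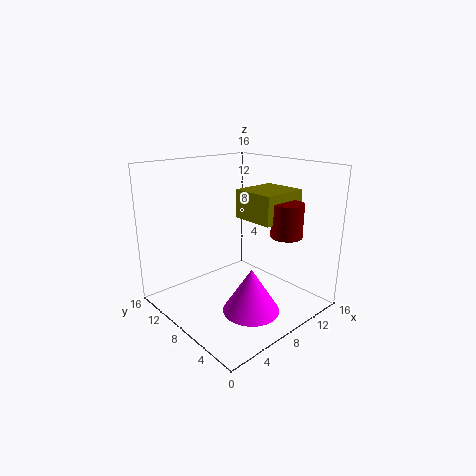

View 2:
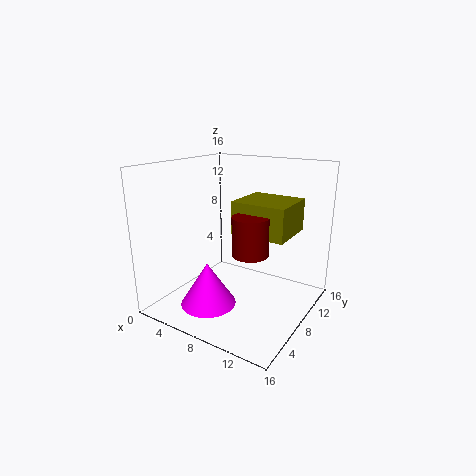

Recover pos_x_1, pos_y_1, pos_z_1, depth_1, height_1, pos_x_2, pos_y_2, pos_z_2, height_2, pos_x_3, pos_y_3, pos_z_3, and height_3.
pos_x_1 = 9.25; pos_y_1 = 4.75; pos_z_1 = 9.75; depth_1 = 5; height_1 = 3.25; pos_x_2 = 11.75; pos_y_2 = 4.25; pos_z_2 = 8.25; height_2 = 3.75; pos_x_3 = 6.5; pos_y_3 = 4.25; pos_z_3 = 1.25; height_3 = 4.75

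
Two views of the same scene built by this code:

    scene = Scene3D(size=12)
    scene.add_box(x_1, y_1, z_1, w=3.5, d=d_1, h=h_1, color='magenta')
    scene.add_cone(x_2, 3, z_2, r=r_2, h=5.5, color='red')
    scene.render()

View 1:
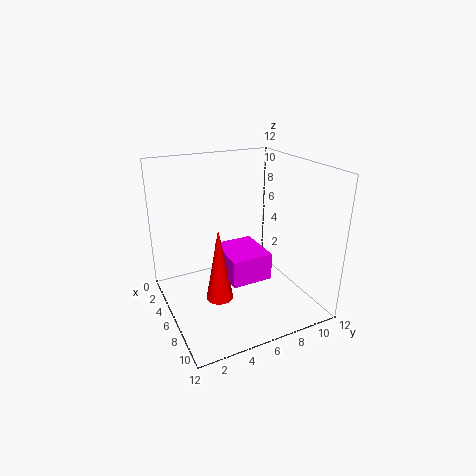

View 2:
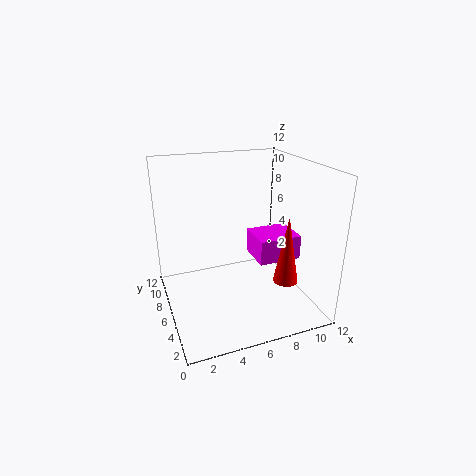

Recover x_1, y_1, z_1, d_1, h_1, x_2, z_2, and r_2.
x_1 = 7, y_1 = 3.5, z_1 = 4.5, d_1 = 3, h_1 = 2, x_2 = 9, z_2 = 3, r_2 = 1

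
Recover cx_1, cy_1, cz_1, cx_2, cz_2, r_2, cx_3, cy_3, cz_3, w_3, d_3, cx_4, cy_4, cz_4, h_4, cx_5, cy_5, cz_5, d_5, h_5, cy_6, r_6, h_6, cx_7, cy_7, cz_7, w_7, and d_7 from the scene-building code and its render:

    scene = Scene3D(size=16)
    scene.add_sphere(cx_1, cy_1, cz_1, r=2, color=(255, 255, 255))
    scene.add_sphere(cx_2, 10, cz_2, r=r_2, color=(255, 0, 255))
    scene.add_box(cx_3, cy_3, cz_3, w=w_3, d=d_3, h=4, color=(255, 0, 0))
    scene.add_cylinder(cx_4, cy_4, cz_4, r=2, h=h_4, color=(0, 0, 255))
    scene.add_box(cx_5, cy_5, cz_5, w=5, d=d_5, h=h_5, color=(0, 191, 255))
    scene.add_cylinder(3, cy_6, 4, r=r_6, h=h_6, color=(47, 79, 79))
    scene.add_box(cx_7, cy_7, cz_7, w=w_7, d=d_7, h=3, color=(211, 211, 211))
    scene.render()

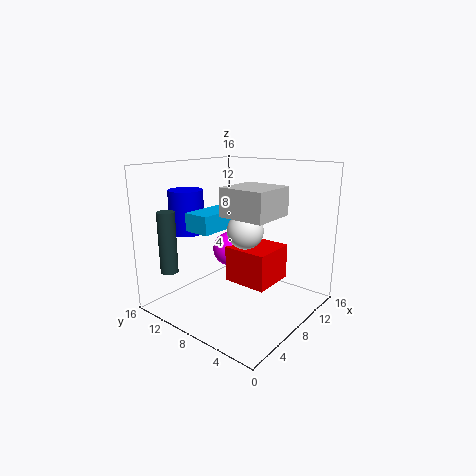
cx_1 = 8; cy_1 = 7; cz_1 = 9; cx_2 = 9; cz_2 = 6; r_2 = 2; cx_3 = 7; cy_3 = 4; cz_3 = 3; w_3 = 5; d_3 = 5; cx_4 = 6; cy_4 = 14; cz_4 = 8; h_4 = 5; cx_5 = 4; cy_5 = 9; cz_5 = 9; d_5 = 3; h_5 = 2; cy_6 = 14; r_6 = 1; h_6 = 7; cx_7 = 5; cy_7 = 3; cz_7 = 11; w_7 = 5; d_7 = 5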